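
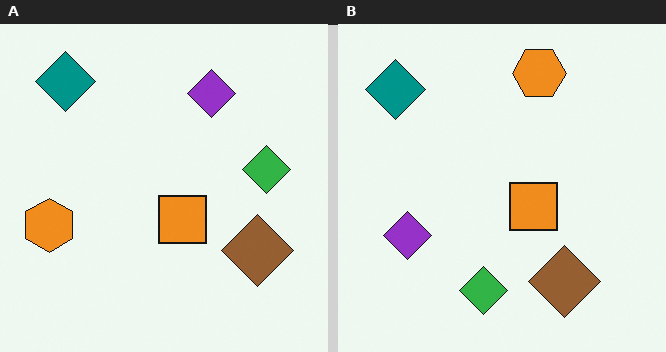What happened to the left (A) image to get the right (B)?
This is the original image transposed (reflected across the top-left ↔ bottom-right diagonal).

Shapes have swapped their row and column positions — what was in the top-right is now in the bottom-left — a diagonal reflection.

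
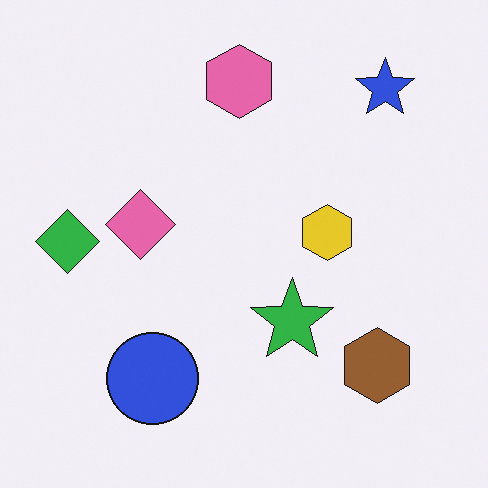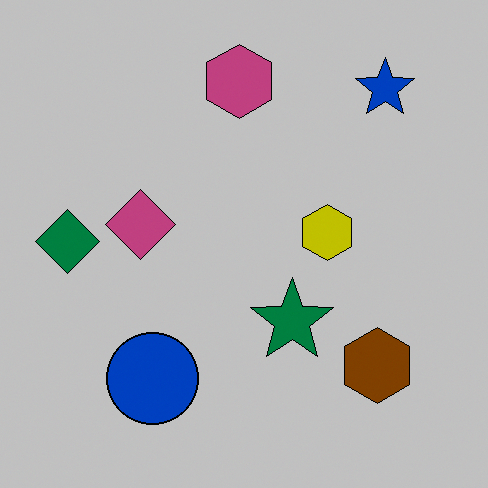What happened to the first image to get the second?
The second image is the first heavily posterized to just a handful of flat colors.

Each flat color has snapped to a coarser quantized level — most visibly, the near-white background has dropped to a flat grey.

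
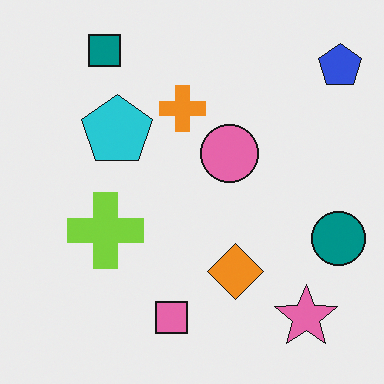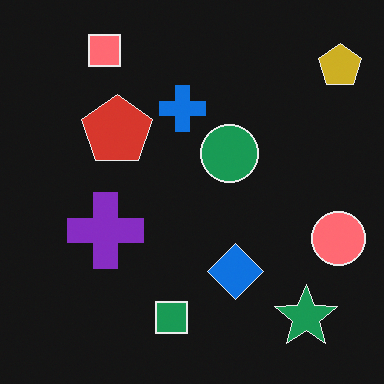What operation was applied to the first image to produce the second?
This is the original image color-inverted (negative).

The light background has become dark and every shape's color is its complement — a photographic negative.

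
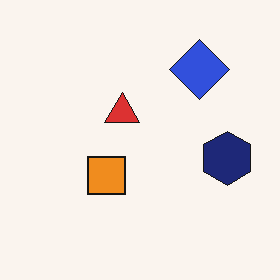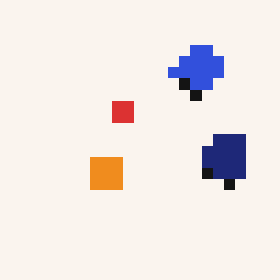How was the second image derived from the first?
The transformation is: heavily pixelated into large blocks.

Shapes are reduced to large square blocks; fine edges and outlines are lost — a downscale-then-upscale (mosaic) effect.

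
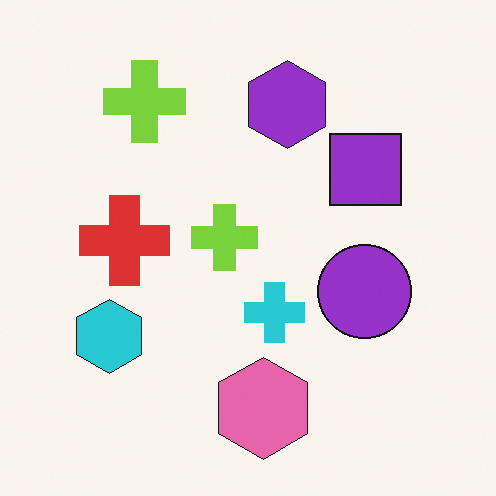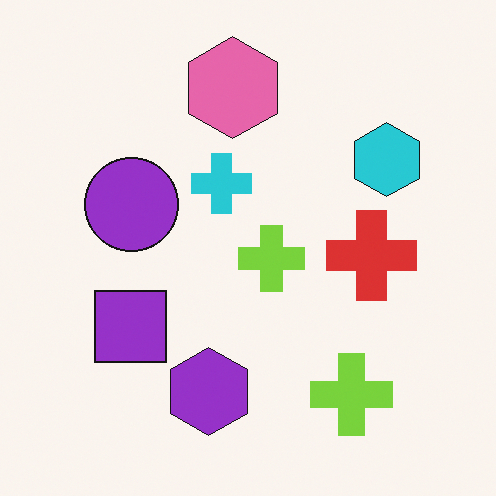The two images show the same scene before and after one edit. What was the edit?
The second image is the first rotated 180°.

The cyan hexagon sits in the bottom-left of the first image and the top-right of the second — consistent with a whole-image 180° rotation.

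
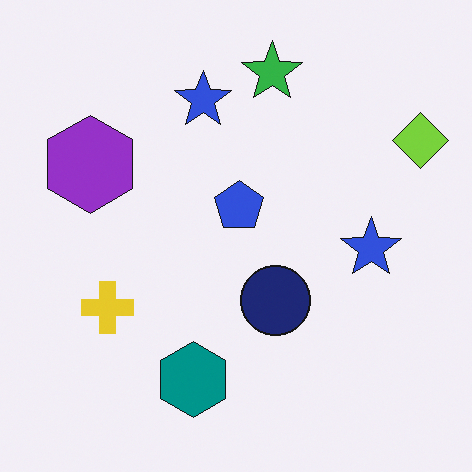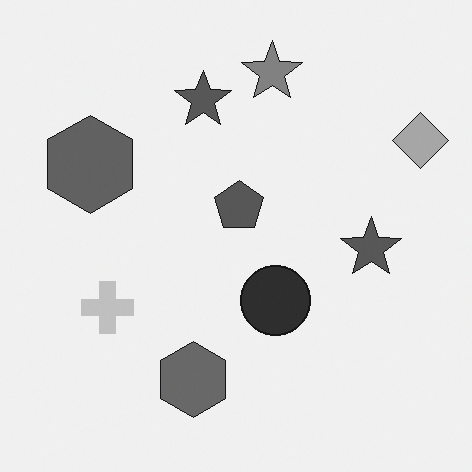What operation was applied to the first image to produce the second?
The image was converted to grayscale.

All color is removed — every shape is now a shade of grey.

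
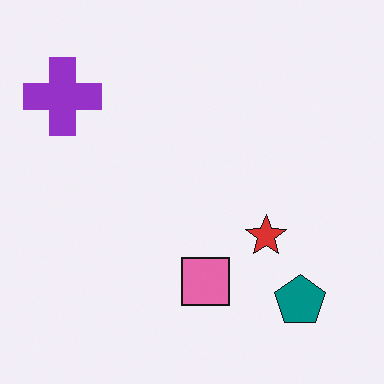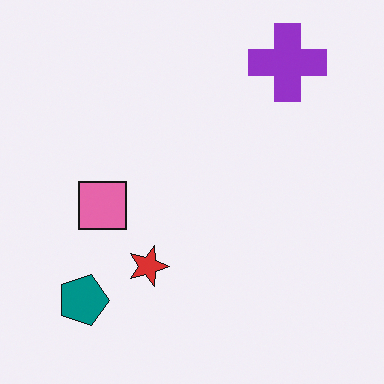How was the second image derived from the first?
This is the original image rotated 90° clockwise.

The purple cross sits in the top-left of the first image and the top-right of the second — consistent with a whole-image 90° clockwise rotation.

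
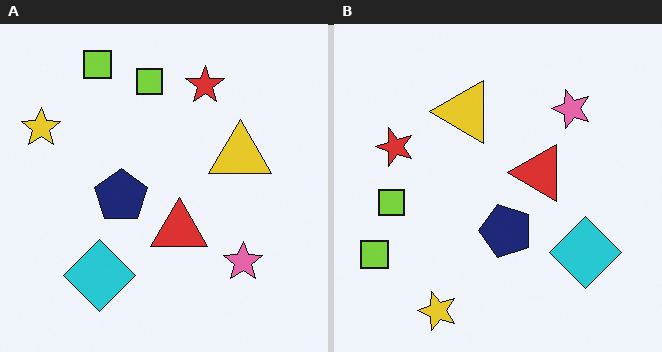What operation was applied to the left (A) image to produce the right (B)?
This is the original image rotated 90° counter-clockwise.

The yellow star sits in the top-left of the left (A) image and the bottom-left of the right (B) — consistent with a whole-image 90° counter-clockwise rotation.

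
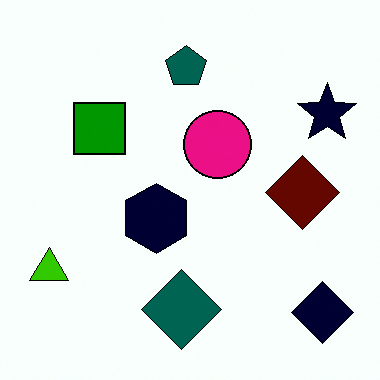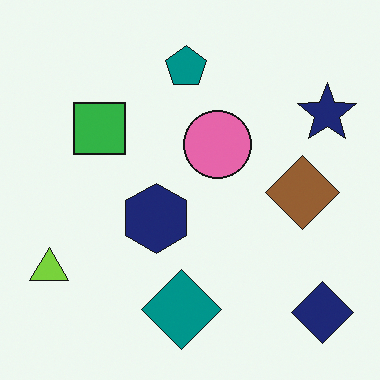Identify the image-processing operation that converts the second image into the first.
This is the original image boosted in contrast.

Tones are pushed away from mid-grey across the whole image — a global contrast change.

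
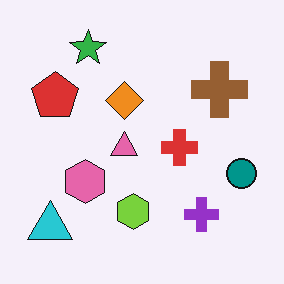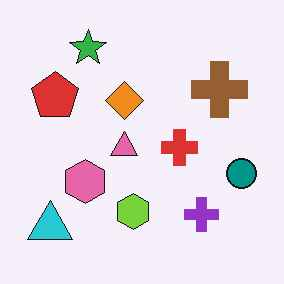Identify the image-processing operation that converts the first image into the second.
It was JPEG-compressed with visible artifacts.

Blocky 8×8 compression artifacts appear around shape edges and the flat background shows ringing — characteristic JPEG degradation.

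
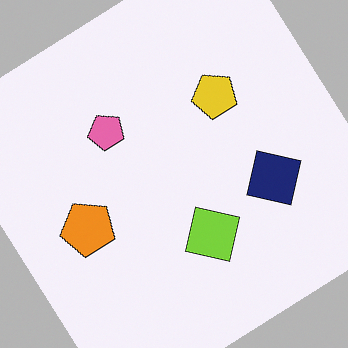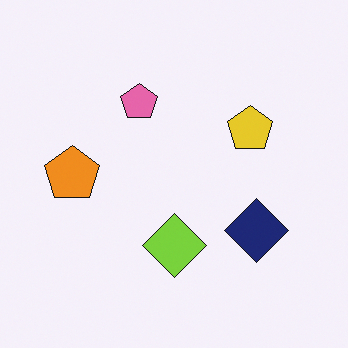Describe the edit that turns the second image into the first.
The first image is the second rotated counter-clockwise by a large amount — several tens of degrees.

Every shape is tilted by the same angle and the image corners show triangular fill wedges — a whole-image rotation by a non-right angle.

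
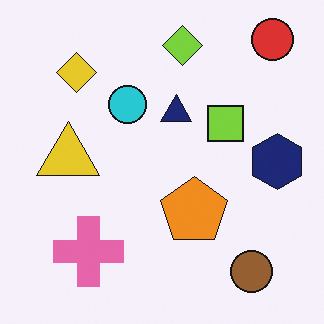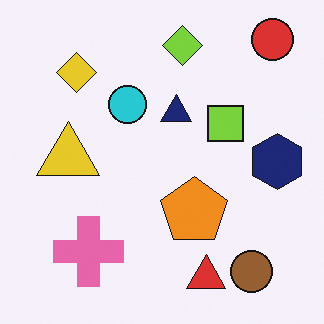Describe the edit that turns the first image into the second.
Overlaid with an additional red triangle.

A red triangle appears in the second image that is absent from the first.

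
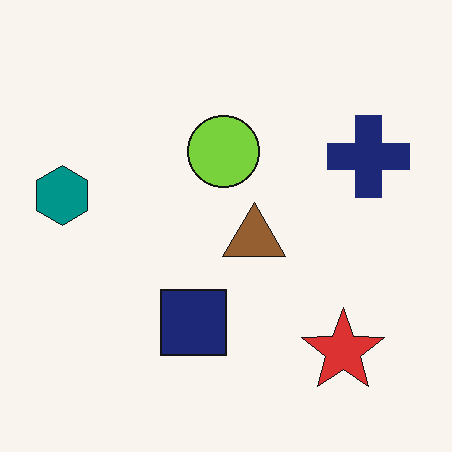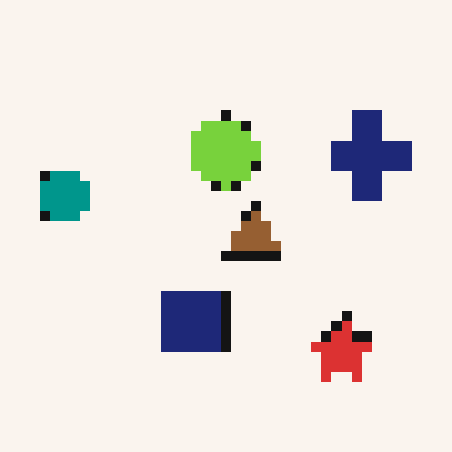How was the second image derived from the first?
The second image is the first coarsely pixelated.

Shapes are reduced to large square blocks; fine edges and outlines are lost — a downscale-then-upscale (mosaic) effect.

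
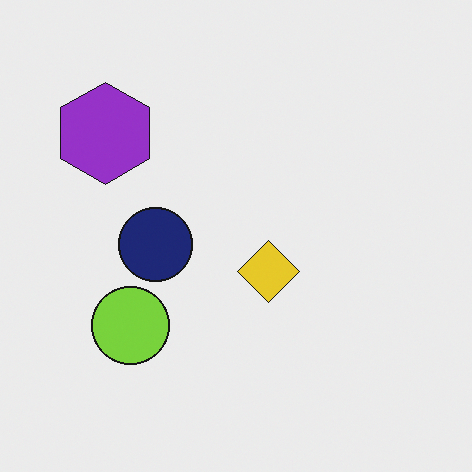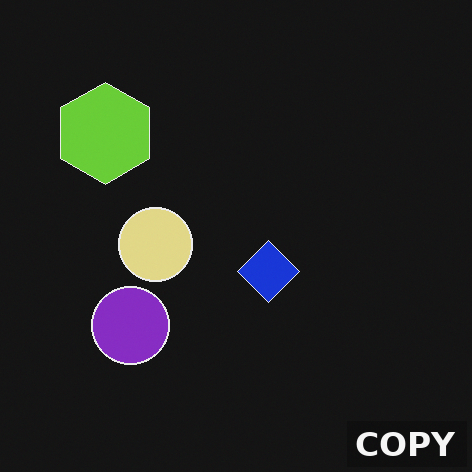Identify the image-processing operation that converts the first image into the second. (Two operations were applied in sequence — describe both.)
This is the original image color-inverted (negative), then watermarked with the text "COPY" in the lower-right corner.

The light background has become dark and every shape's color is its complement — a photographic negative. A dark label reading "COPY" appears in the lower-right corner.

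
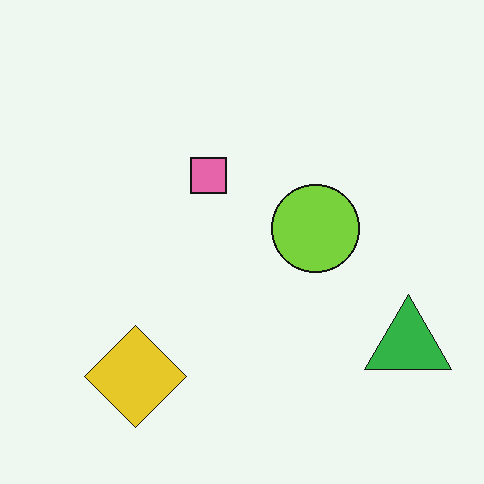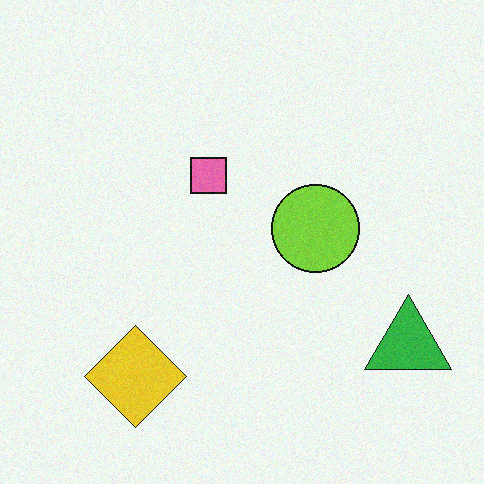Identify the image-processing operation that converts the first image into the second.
The second image is the first degraded with a light layer of grain.

Random speckle covers the whole image, including the flat background.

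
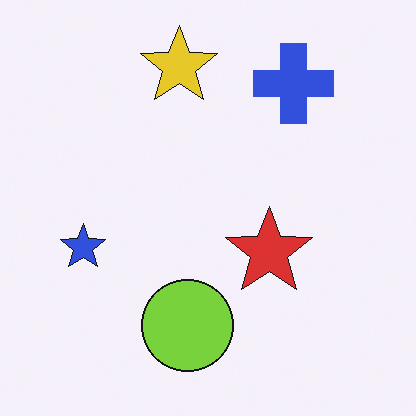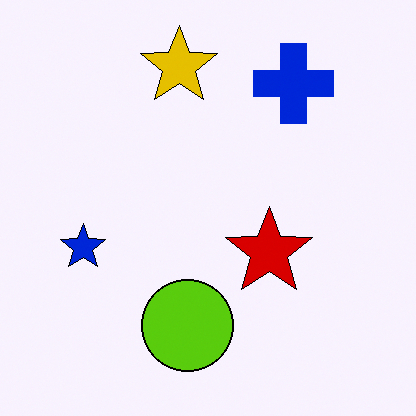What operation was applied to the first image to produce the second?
Given slightly increased contrast.

Tones are pushed away from mid-grey across the whole image — a global contrast change.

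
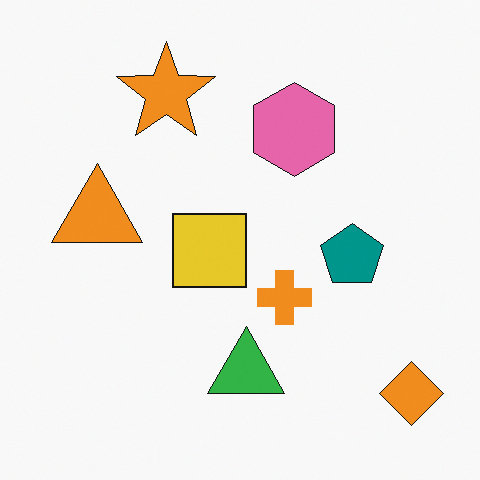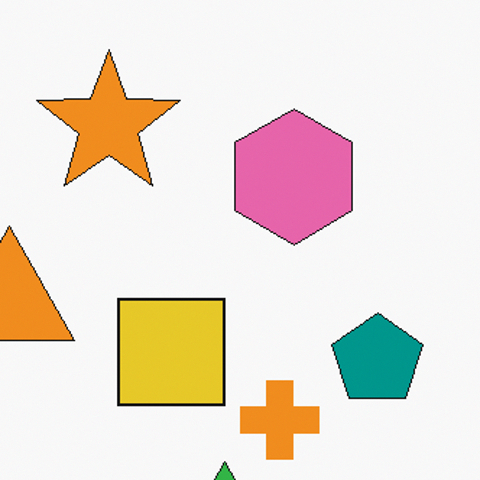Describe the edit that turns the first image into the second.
Cropped to a modestly smaller region and rescaled.

The visible shapes are larger and the field of view is narrower; shapes near the original edges may be partly or wholly outside the frame — a crop-and-rescale.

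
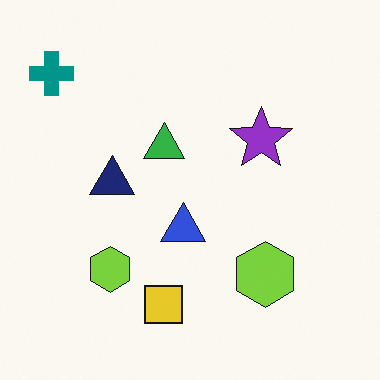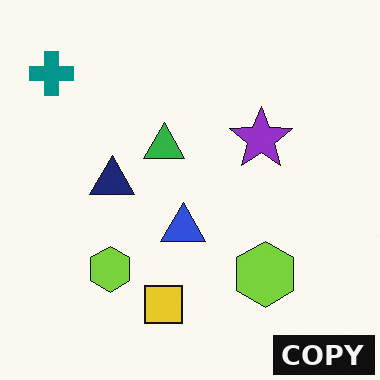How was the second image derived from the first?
The second image is the first watermarked with the text "COPY" in the lower-right corner.

A dark label reading "COPY" appears in the lower-right corner.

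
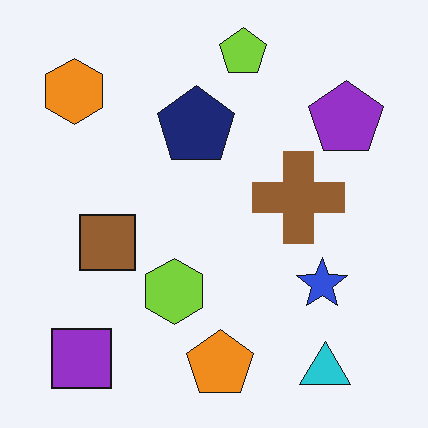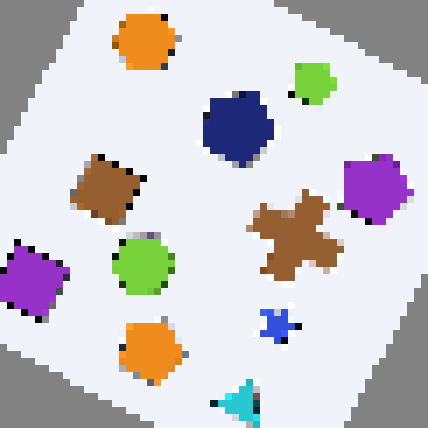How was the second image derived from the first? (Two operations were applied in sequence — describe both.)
This is the original image rotated clockwise by a moderate amount, then moderately pixelated.

Every shape is tilted by the same angle and the image corners show triangular fill wedges — a whole-image rotation by a non-right angle. Shapes are reduced to large square blocks; fine edges and outlines are lost — a downscale-then-upscale (mosaic) effect.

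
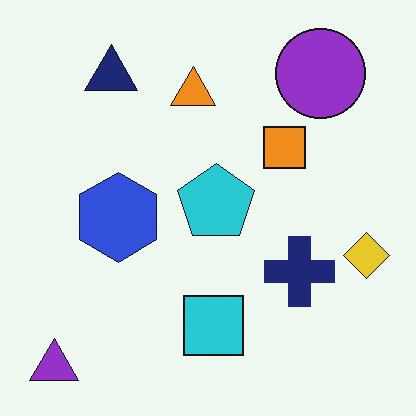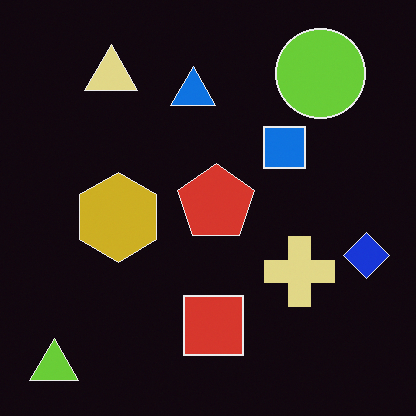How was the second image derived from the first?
The image was color-inverted (negative).

The light background has become dark and every shape's color is its complement — a photographic negative.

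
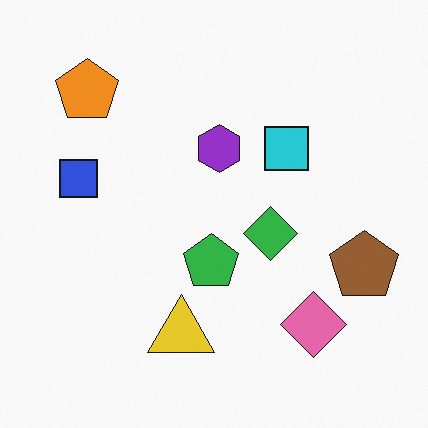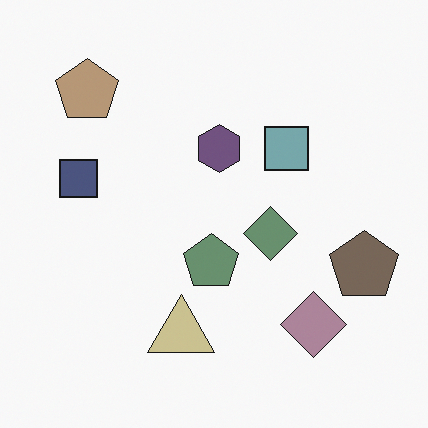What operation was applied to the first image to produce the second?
It was made much more muted (saturation change).

All colors are more muted and greyish — a global saturation change.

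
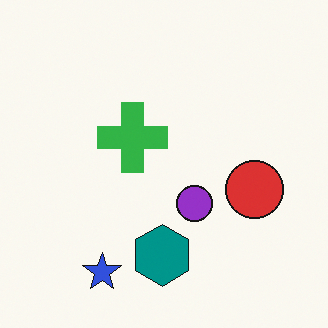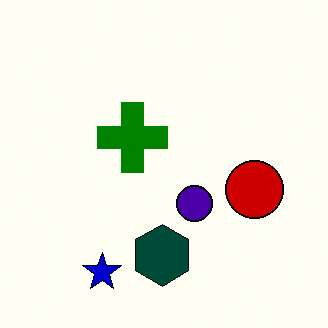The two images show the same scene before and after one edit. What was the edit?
This is the original image boosted in contrast.

Tones are pushed away from mid-grey across the whole image — a global contrast change.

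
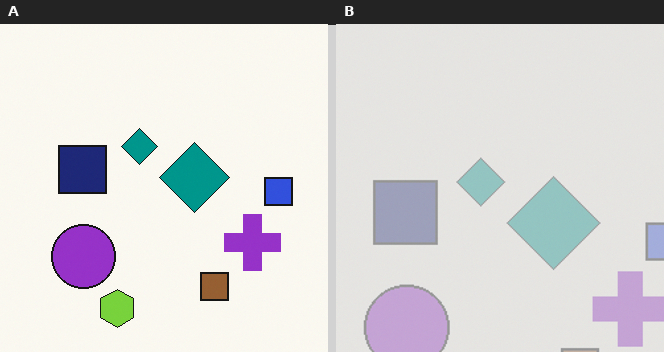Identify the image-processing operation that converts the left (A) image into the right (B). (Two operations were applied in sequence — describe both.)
The transformation is: cropped slightly and scaled back up, then washed out (contrast reduced).

The visible shapes are larger and the field of view is narrower; shapes near the original edges may be partly or wholly outside the frame — a crop-and-rescale. Tones are pushed toward mid-grey across the whole image — a global contrast change.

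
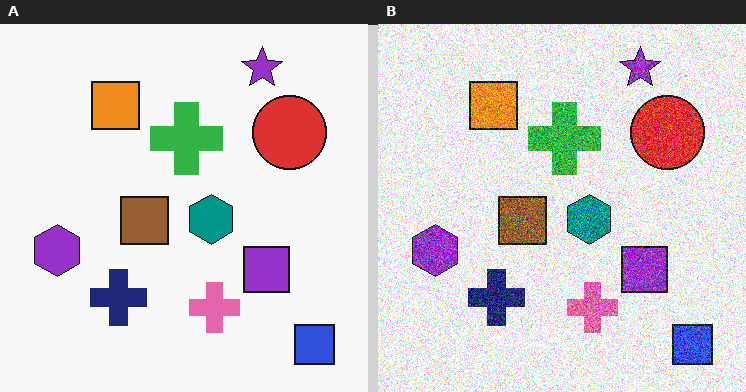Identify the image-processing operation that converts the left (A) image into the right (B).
The image was degraded with strong gaussian noise.

Random speckle covers the whole image, including the flat background.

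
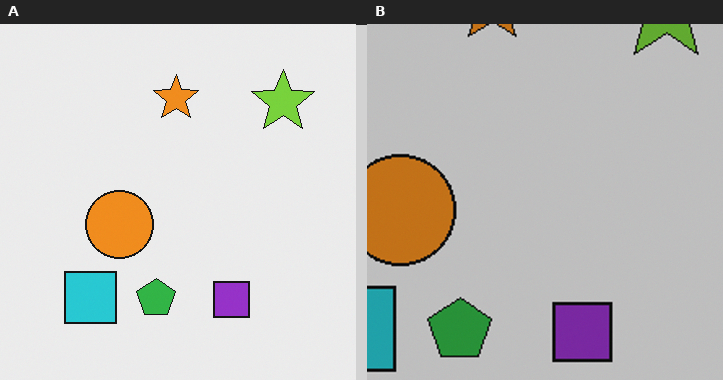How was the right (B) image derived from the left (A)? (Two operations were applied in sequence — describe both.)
Slightly darkened, then cropped tightly and scaled back up.

Every pixel — background and shapes alike — is uniformly darkened. The visible shapes are larger and the field of view is narrower; shapes near the original edges may be partly or wholly outside the frame — a crop-and-rescale.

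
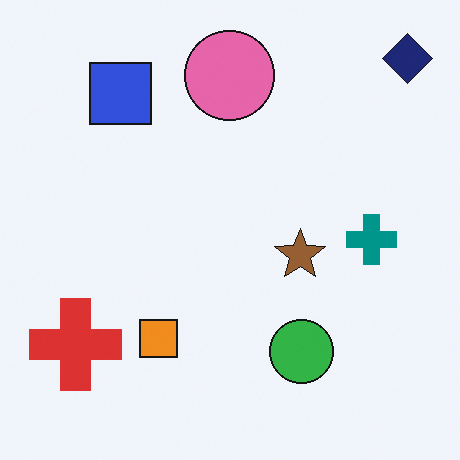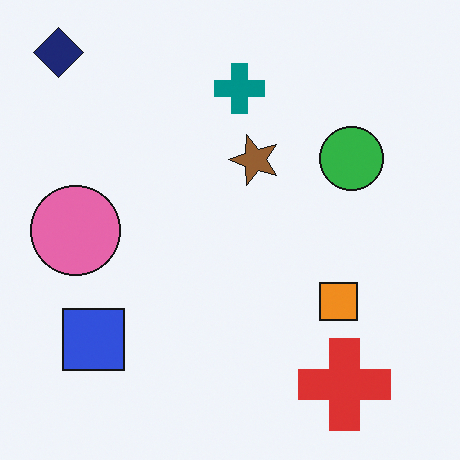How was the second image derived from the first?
It was rotated 90° counter-clockwise.

The navy diamond sits in the top-right of the first image and the top-left of the second — consistent with a whole-image 90° counter-clockwise rotation.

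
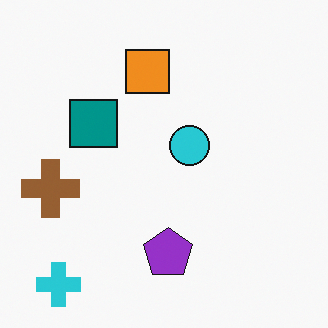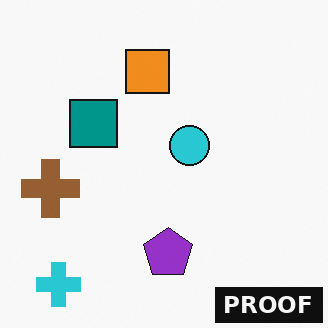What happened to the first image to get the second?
The transformation is: watermarked with the text "PROOF" in the lower-right corner.

A dark label reading "PROOF" appears in the lower-right corner.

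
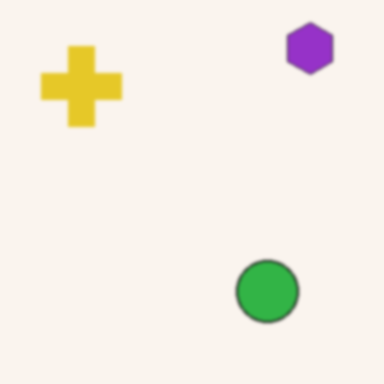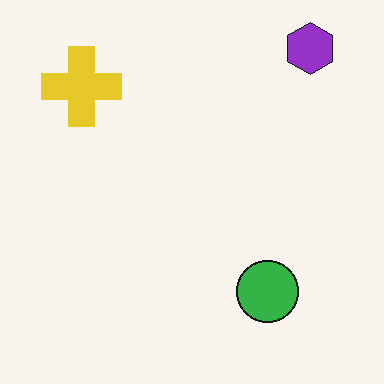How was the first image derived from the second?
The transformation is: slightly softened.

Shape edges and outlines are uniformly softened across the whole image.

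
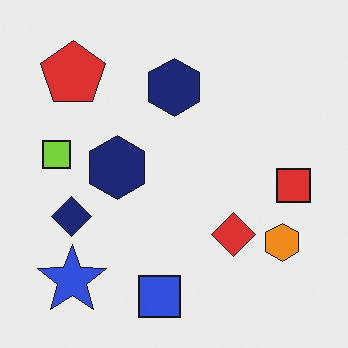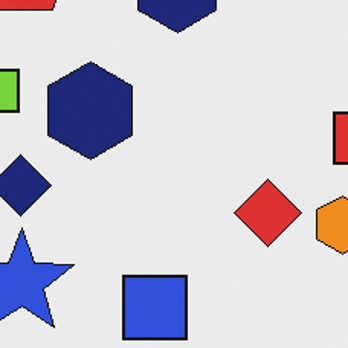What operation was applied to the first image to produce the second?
Cropped slightly and scaled back up.

The visible shapes are larger and the field of view is narrower; shapes near the original edges may be partly or wholly outside the frame — a crop-and-rescale.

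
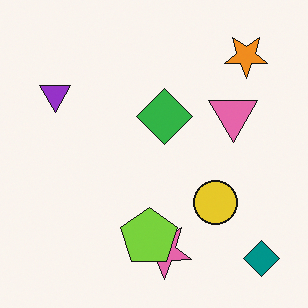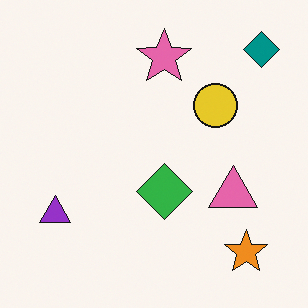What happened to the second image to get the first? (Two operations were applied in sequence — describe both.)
This is the original image flipped vertically (top ↔ bottom), then overlaid with an additional lime pentagon.

The teal diamond is in the top-right of the second image and the bottom-right of the first — shapes on opposite sides of the horizontal midline have swapped in a mirror flip. A lime pentagon appears in the first image that is absent from the second.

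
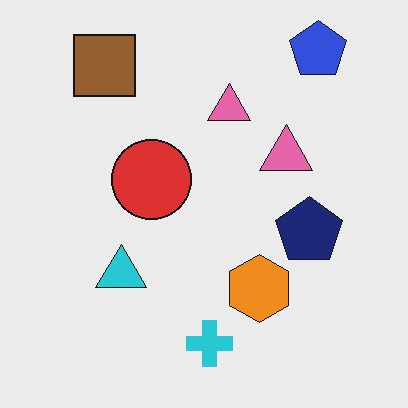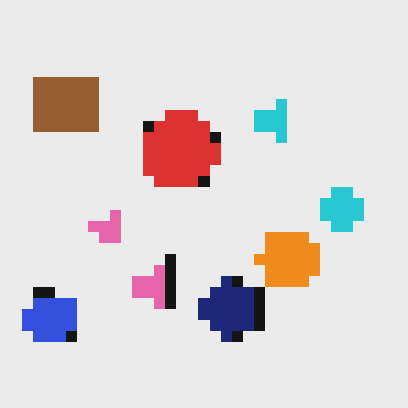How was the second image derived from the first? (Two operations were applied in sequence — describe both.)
This is the original image heavily pixelated into large blocks, then transposed (reflected across the top-left ↔ bottom-right diagonal).

Shapes are reduced to large square blocks; fine edges and outlines are lost — a downscale-then-upscale (mosaic) effect. Shapes have swapped their row and column positions — what was in the top-right is now in the bottom-left — a diagonal reflection.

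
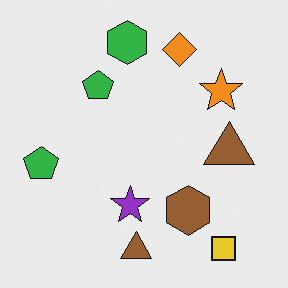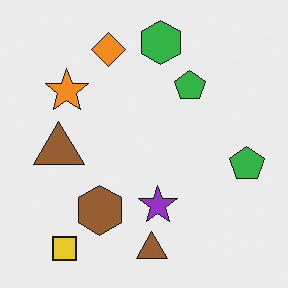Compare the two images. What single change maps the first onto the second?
The second image is the first flipped horizontally (left ↔ right).

The yellow square is in the bottom-right of the first image and the bottom-left of the second — shapes on opposite sides of the vertical midline have swapped in a mirror flip.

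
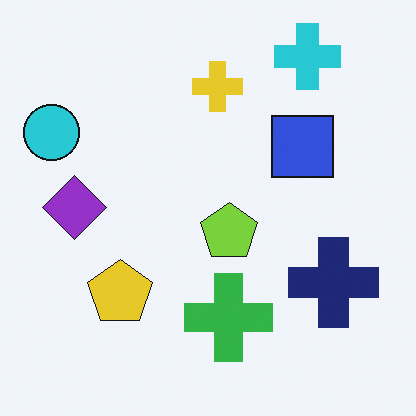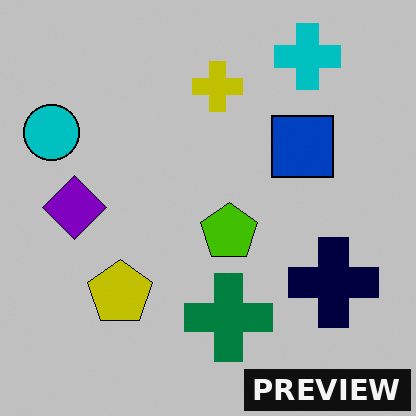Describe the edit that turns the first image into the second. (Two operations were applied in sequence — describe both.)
The image was heavily posterized to just a handful of flat colors, then watermarked with the text "PREVIEW" in the lower-right corner.

Each flat color has snapped to a coarser quantized level — most visibly, the near-white background has dropped to a flat grey. A dark label reading "PREVIEW" appears in the lower-right corner.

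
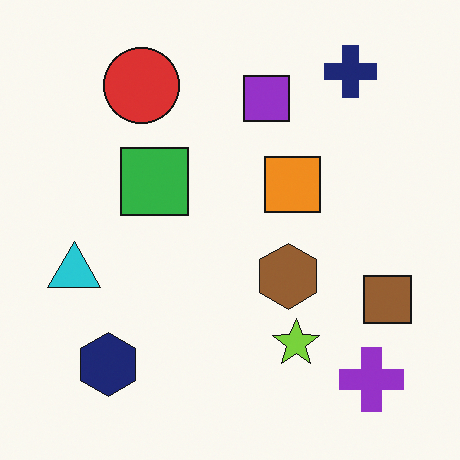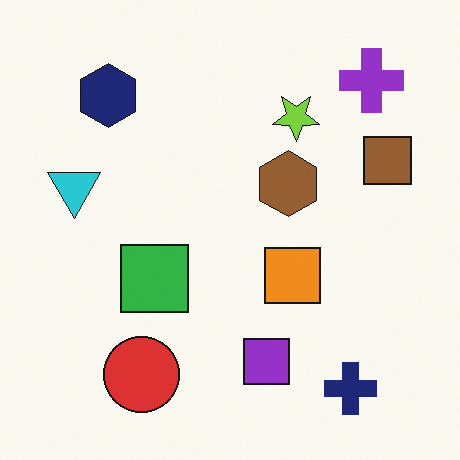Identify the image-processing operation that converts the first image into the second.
Flipped vertically (top ↔ bottom).

The navy cross is in the top-right of the first image and the bottom-right of the second — shapes on opposite sides of the horizontal midline have swapped in a mirror flip.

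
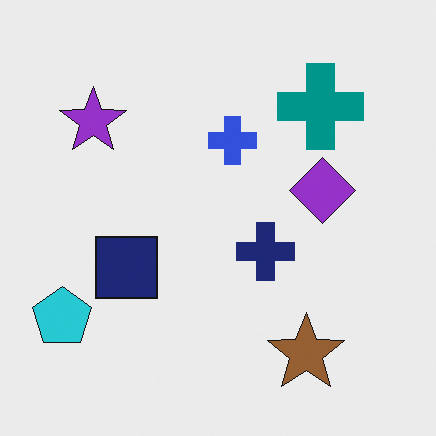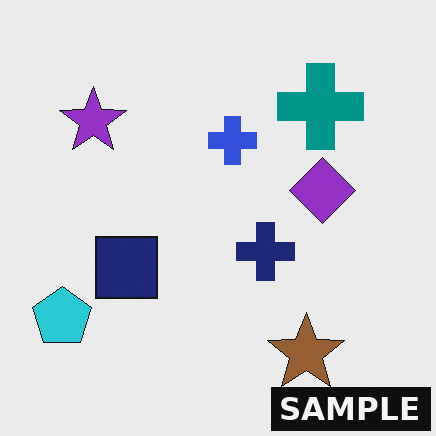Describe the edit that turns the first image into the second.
The image was watermarked with the text "SAMPLE" in the lower-right corner.

A dark label reading "SAMPLE" appears in the lower-right corner.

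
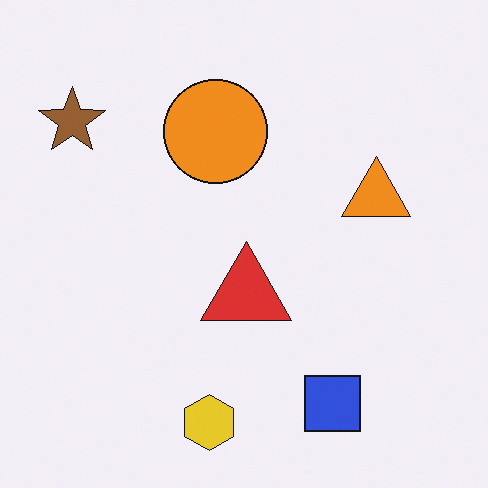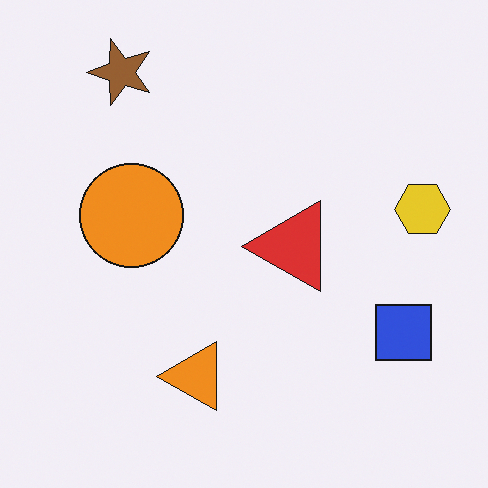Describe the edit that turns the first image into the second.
It was transposed (reflected across the top-left ↔ bottom-right diagonal).

Shapes have swapped their row and column positions — what was in the top-right is now in the bottom-left — a diagonal reflection.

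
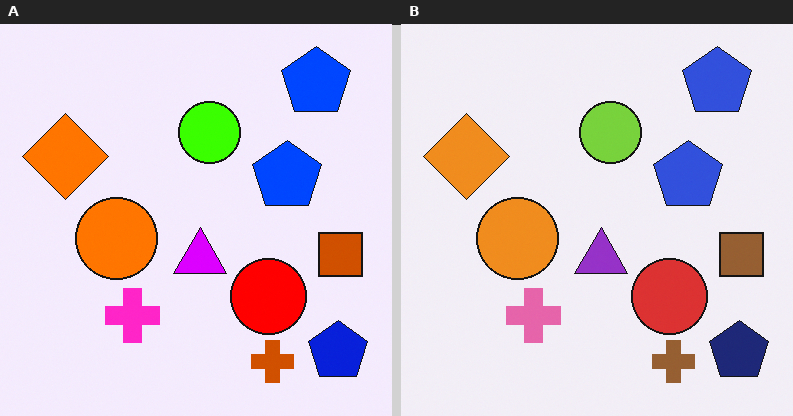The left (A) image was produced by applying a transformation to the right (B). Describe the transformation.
Heavily oversaturated.

All colors are more vivid — a global saturation change.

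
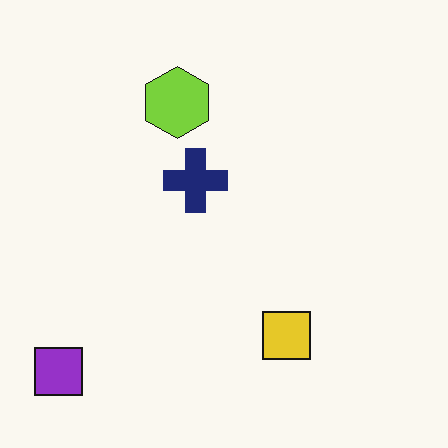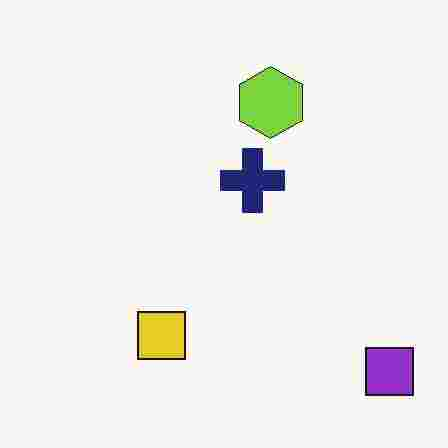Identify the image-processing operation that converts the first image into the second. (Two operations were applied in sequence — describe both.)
The image was flipped horizontally (left ↔ right), then heavily JPEG-compressed with obvious blocking artifacts.

The purple square is in the bottom-left of the first image and the bottom-right of the second — shapes on opposite sides of the vertical midline have swapped in a mirror flip. Blocky 8×8 compression artifacts appear around shape edges and the flat background shows ringing — characteristic JPEG degradation.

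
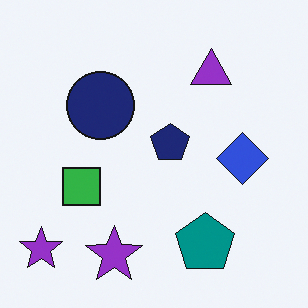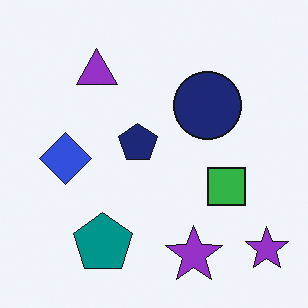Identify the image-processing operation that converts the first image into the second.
It was flipped horizontally (left ↔ right).

The blue diamond is in the right of the first image and the left of the second — shapes on opposite sides of the vertical midline have swapped in a mirror flip.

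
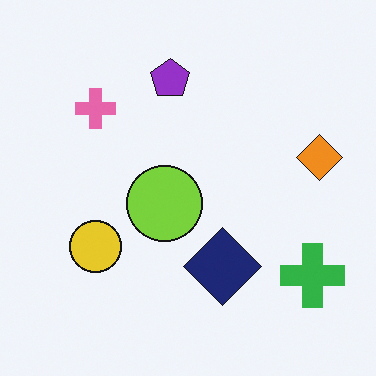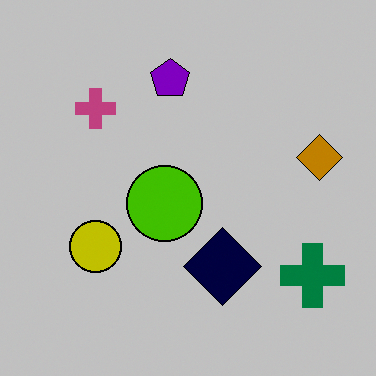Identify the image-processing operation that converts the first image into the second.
The transformation is: heavily posterized to just a handful of flat colors.

Each flat color has snapped to a coarser quantized level — most visibly, the near-white background has dropped to a flat grey.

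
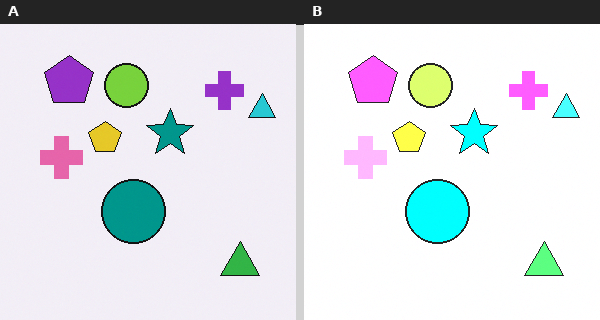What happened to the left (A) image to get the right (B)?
The transformation is: substantially brightened.

Every pixel — background and shapes alike — is uniformly brightened.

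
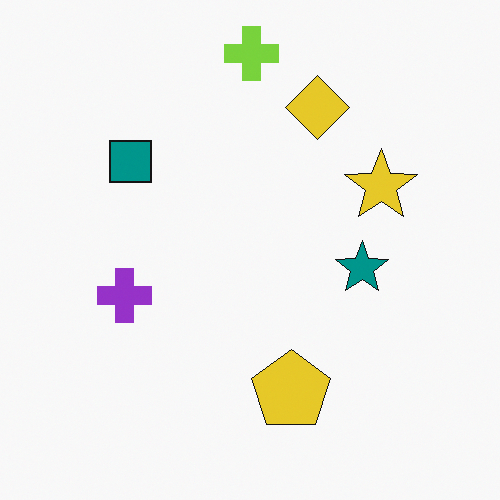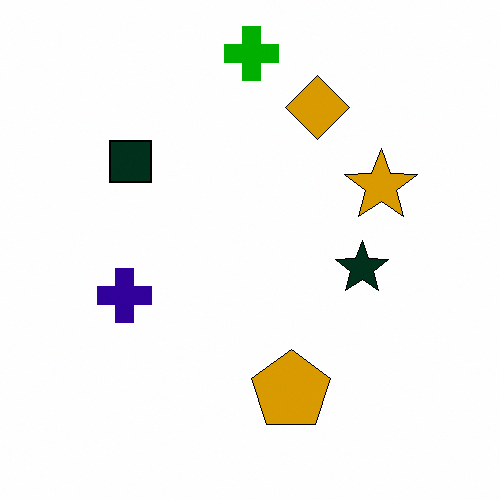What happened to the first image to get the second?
The transformation is: boosted in contrast.

Tones are pushed away from mid-grey across the whole image — a global contrast change.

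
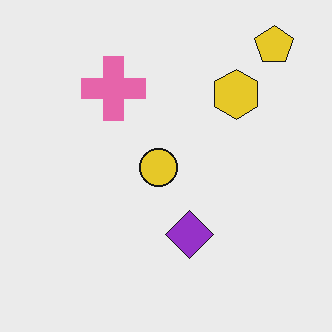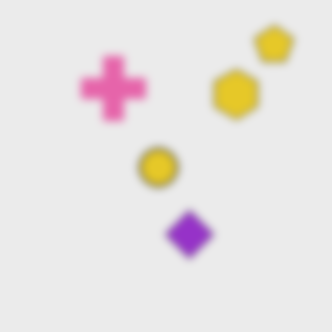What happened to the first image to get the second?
It was noticeably gaussian-blurred.

Shape edges and outlines are uniformly softened across the whole image.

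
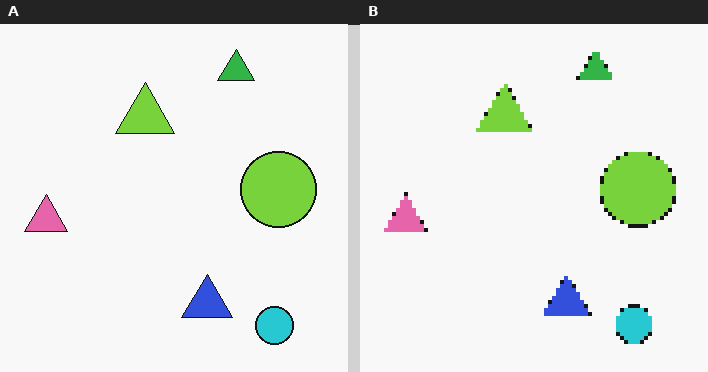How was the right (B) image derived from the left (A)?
It was mildly pixelated.

Shapes are reduced to large square blocks; fine edges and outlines are lost — a downscale-then-upscale (mosaic) effect.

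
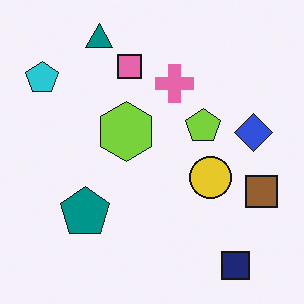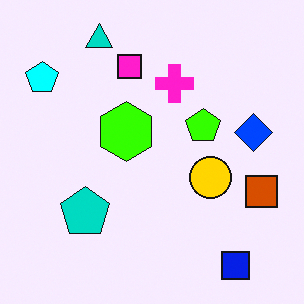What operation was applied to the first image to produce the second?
Heavily oversaturated.

All colors are more vivid — a global saturation change.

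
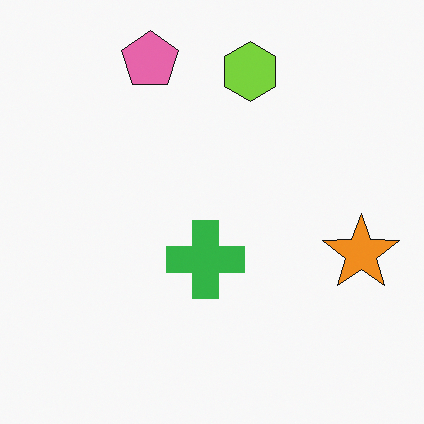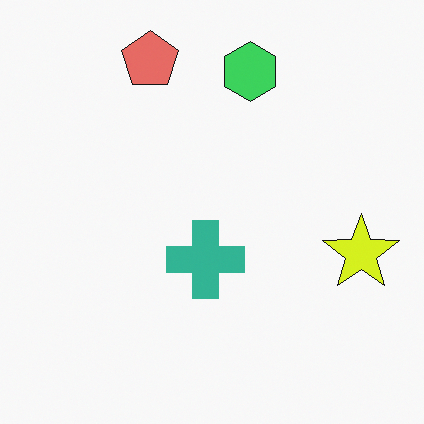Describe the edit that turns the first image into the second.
Hue-shifted by a small amount.

Every shape's color has rotated by the same amount around the hue wheel — a uniform hue shift.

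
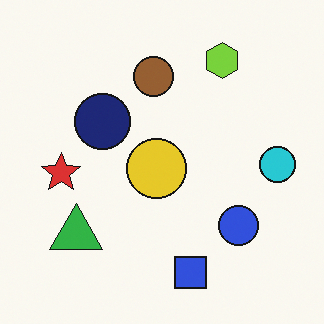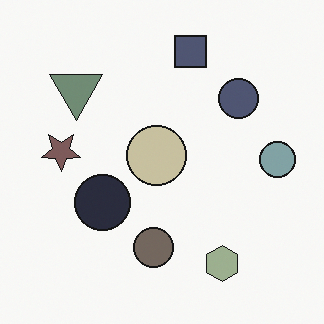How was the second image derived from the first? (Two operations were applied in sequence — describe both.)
Flipped vertically (top ↔ bottom), then made much more muted (saturation change).

The blue square is in the bottom of the first image and the top of the second — shapes on opposite sides of the horizontal midline have swapped in a mirror flip. All colors are more muted and greyish — a global saturation change.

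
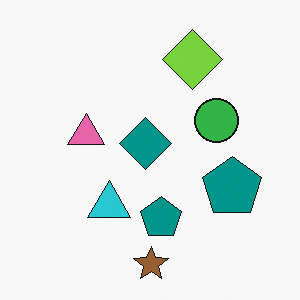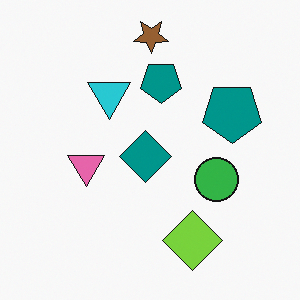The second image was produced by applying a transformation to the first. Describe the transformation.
Flipped vertically (top ↔ bottom).

The brown star is in the bottom of the first image and the top of the second — shapes on opposite sides of the horizontal midline have swapped in a mirror flip.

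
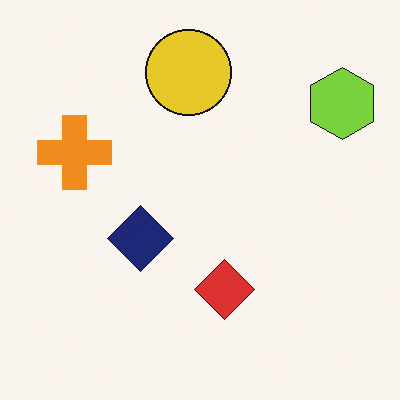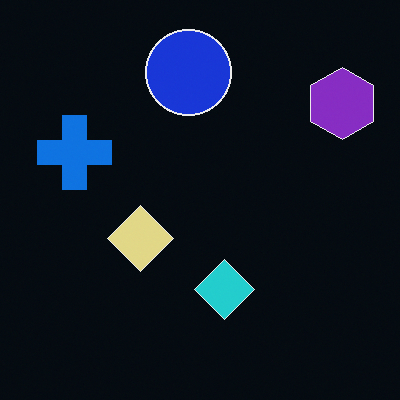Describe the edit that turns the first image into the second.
Color-inverted (negative).

The light background has become dark and every shape's color is its complement — a photographic negative.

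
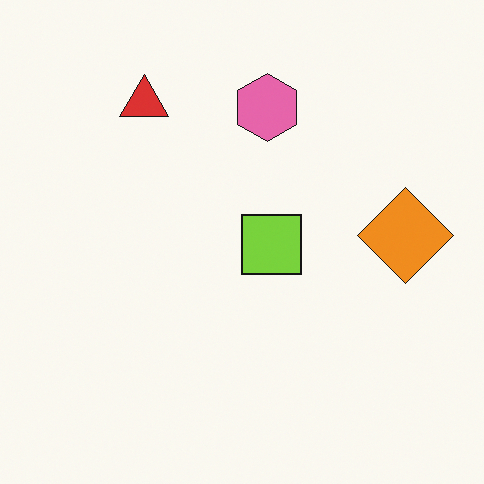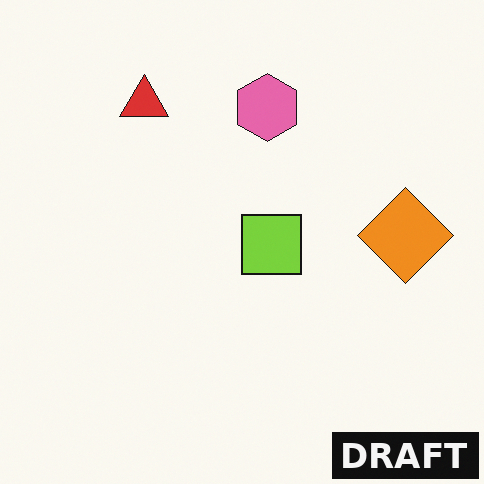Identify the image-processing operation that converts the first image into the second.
The transformation is: watermarked with the text "DRAFT" in the lower-right corner.

A dark label reading "DRAFT" appears in the lower-right corner.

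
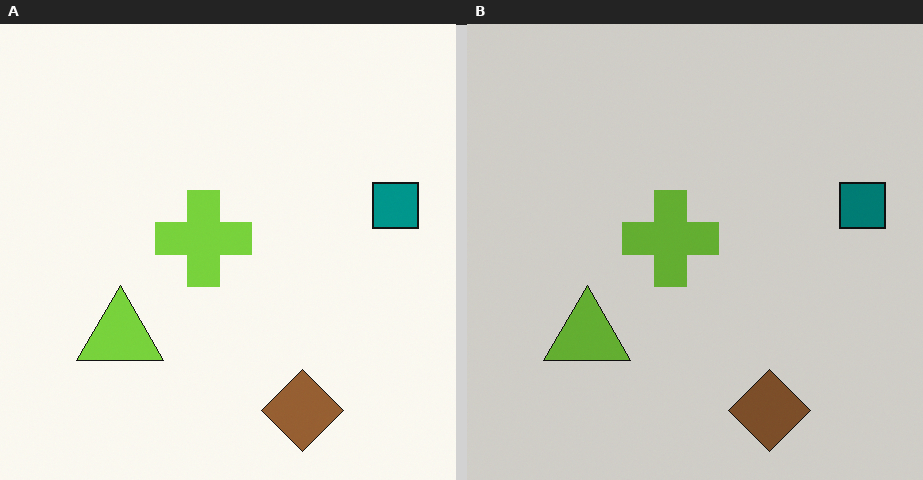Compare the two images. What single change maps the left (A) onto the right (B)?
The transformation is: darkened a little.

Every pixel — background and shapes alike — is uniformly darkened.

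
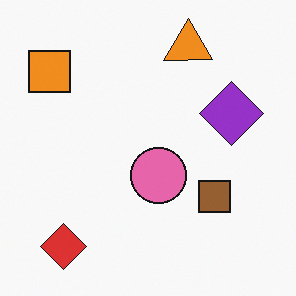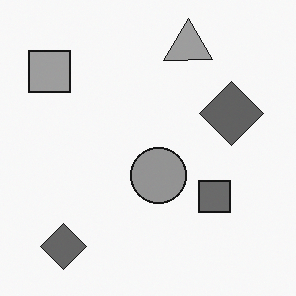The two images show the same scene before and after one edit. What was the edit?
Converted to grayscale.

All color is removed — every shape is now a shade of grey.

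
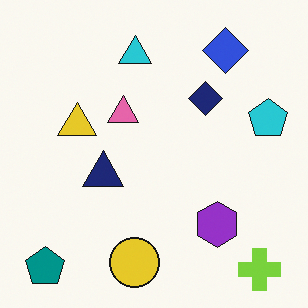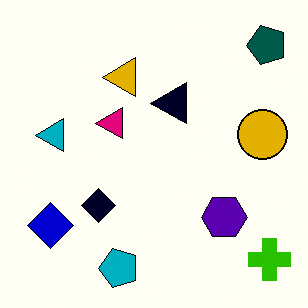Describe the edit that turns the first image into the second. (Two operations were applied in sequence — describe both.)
This is the original image transposed (reflected across the top-left ↔ bottom-right diagonal), then given much higher contrast.

Shapes have swapped their row and column positions — what was in the top-right is now in the bottom-left — a diagonal reflection. Tones are pushed away from mid-grey across the whole image — a global contrast change.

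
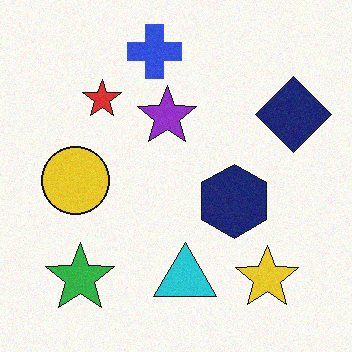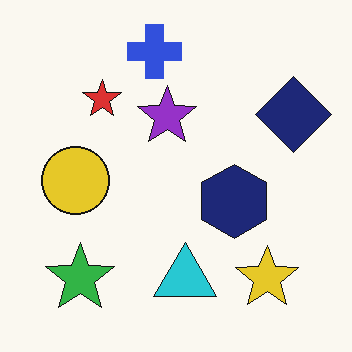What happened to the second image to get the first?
It was degraded with a light layer of grain.

Random speckle covers the whole image, including the flat background.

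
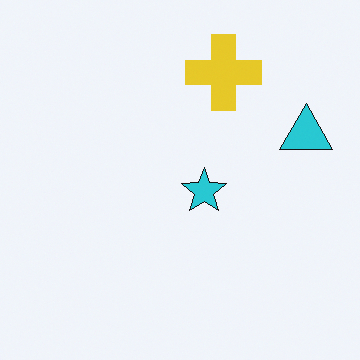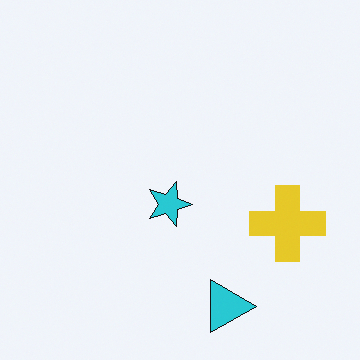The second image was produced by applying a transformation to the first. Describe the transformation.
The image was rotated 90° clockwise.

The cyan triangle sits in the right of the first image and the bottom of the second — consistent with a whole-image 90° clockwise rotation.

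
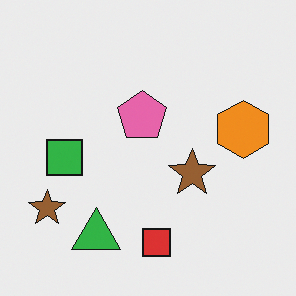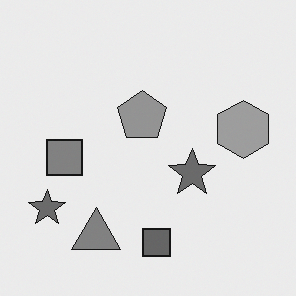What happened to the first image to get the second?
This is the original image converted to grayscale.

All color is removed — every shape is now a shade of grey.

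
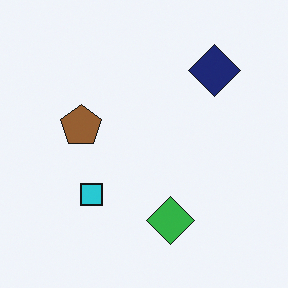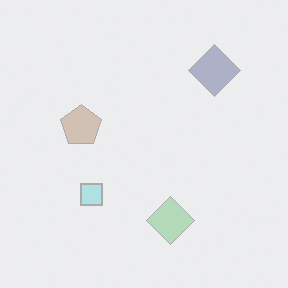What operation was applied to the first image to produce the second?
It was given much lower contrast.

Tones are pushed toward mid-grey across the whole image — a global contrast change.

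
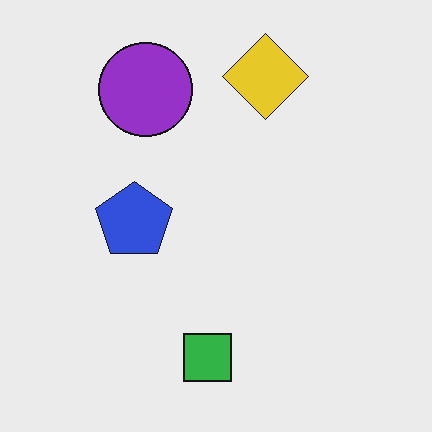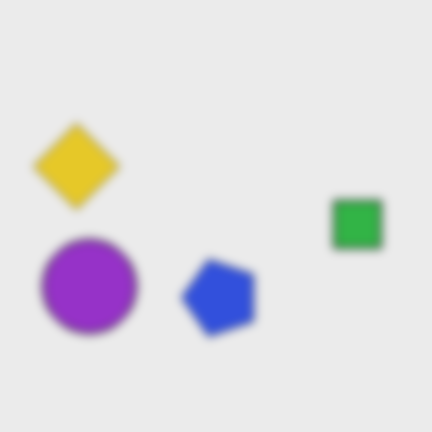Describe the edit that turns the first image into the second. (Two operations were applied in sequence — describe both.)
Noticeably gaussian-blurred, then rotated 90° counter-clockwise.

Shape edges and outlines are uniformly softened across the whole image. The yellow diamond sits in the top of the first image and the left of the second — consistent with a whole-image 90° counter-clockwise rotation.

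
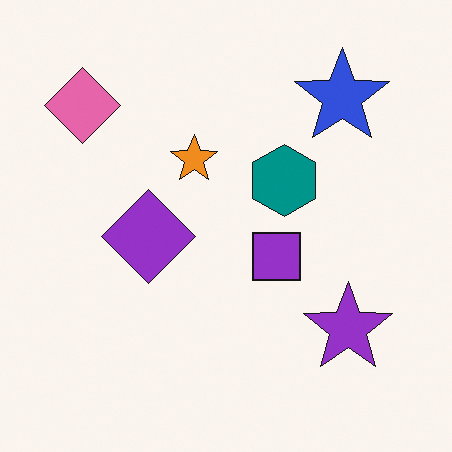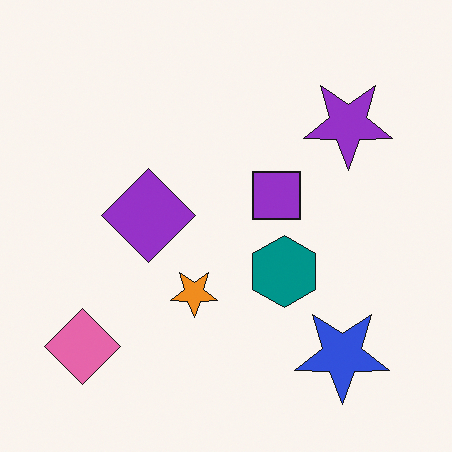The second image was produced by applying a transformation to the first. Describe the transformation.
This is the original image flipped vertically (top ↔ bottom).

The blue star is in the top-right of the first image and the bottom-right of the second — shapes on opposite sides of the horizontal midline have swapped in a mirror flip.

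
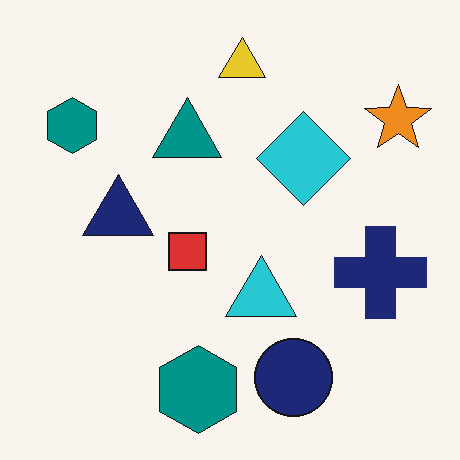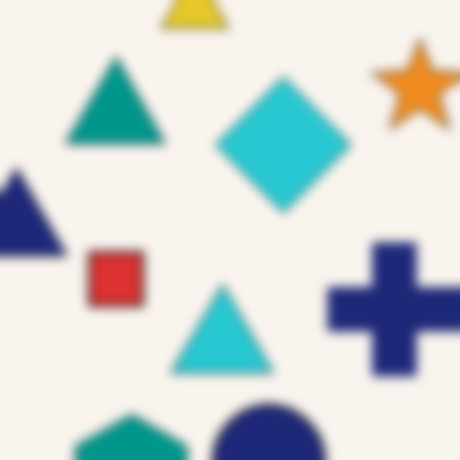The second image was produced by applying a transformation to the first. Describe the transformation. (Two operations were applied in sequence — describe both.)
The transformation is: cropped slightly and scaled back up, then strongly gaussian-blurred.

The visible shapes are larger and the field of view is narrower; shapes near the original edges may be partly or wholly outside the frame — a crop-and-rescale. Shape edges and outlines are uniformly softened across the whole image.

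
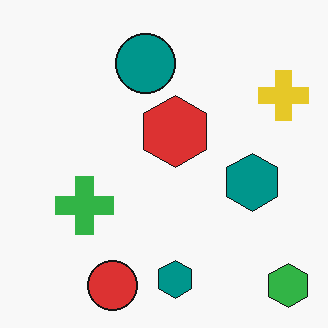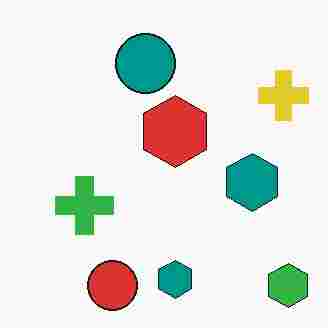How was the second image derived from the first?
The second image is the first heavily JPEG-compressed with obvious blocking artifacts.

Blocky 8×8 compression artifacts appear around shape edges and the flat background shows ringing — characteristic JPEG degradation.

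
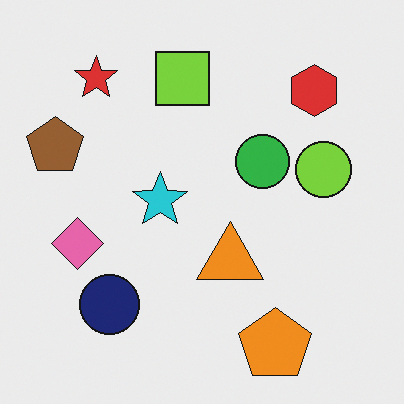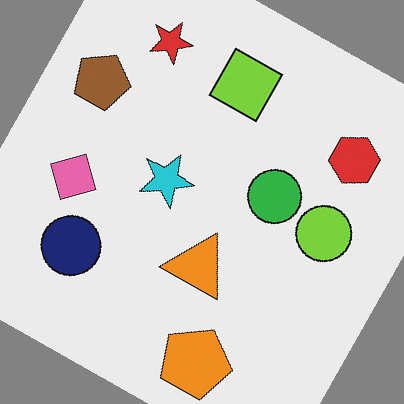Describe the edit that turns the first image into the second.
The second image is the first rotated clockwise by a clearly visible amount.

Every shape is tilted by the same angle and the image corners show triangular fill wedges — a whole-image rotation by a non-right angle.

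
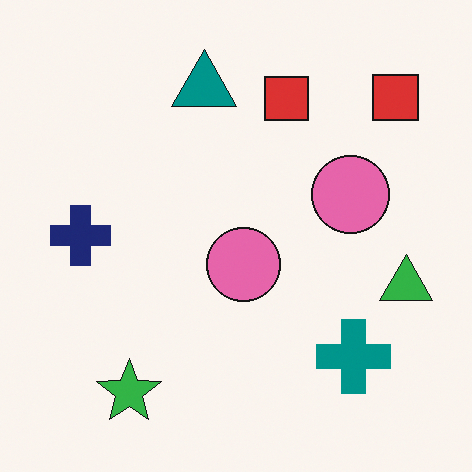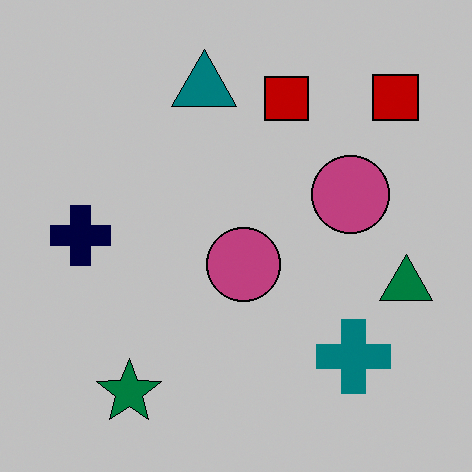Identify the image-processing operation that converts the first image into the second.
Heavily posterized to just a handful of flat colors.

Each flat color has snapped to a coarser quantized level — most visibly, the near-white background has dropped to a flat grey.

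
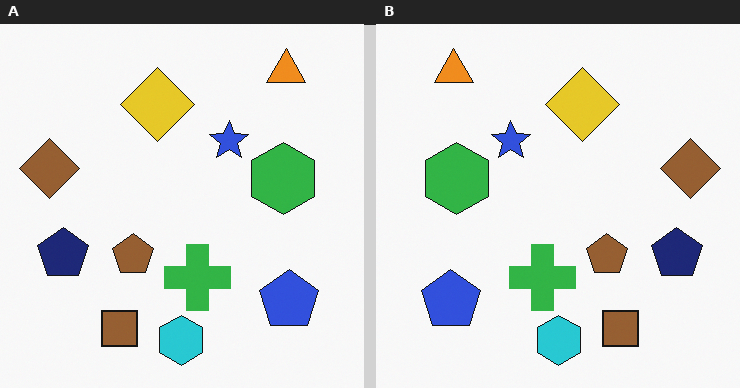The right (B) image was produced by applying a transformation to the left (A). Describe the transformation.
This is the original image flipped horizontally (left ↔ right).

The brown diamond is in the left of the left (A) image and the right of the right (B) — shapes on opposite sides of the vertical midline have swapped in a mirror flip.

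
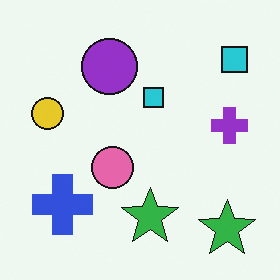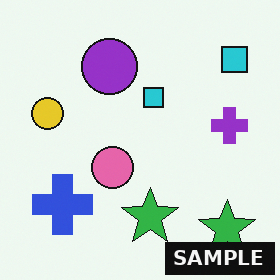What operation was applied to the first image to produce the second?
The second image is the first watermarked with the text "SAMPLE" in the lower-right corner.

A dark label reading "SAMPLE" appears in the lower-right corner.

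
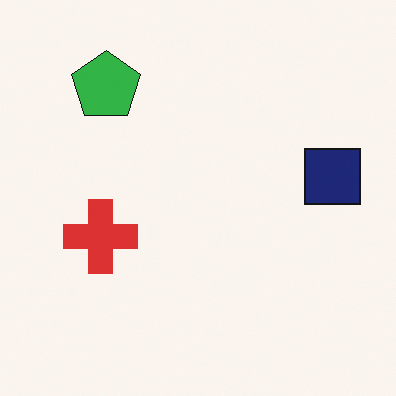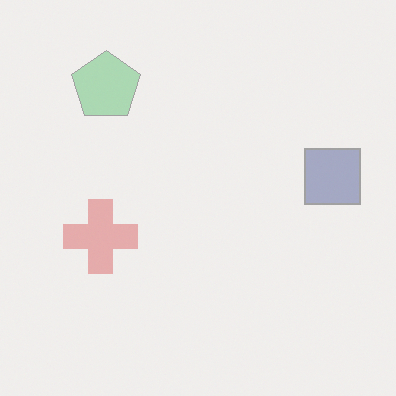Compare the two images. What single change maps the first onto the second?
Washed out (contrast reduced).

Tones are pushed toward mid-grey across the whole image — a global contrast change.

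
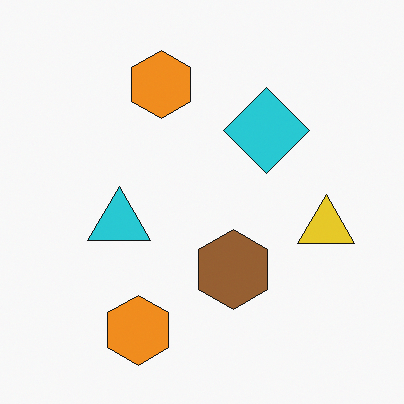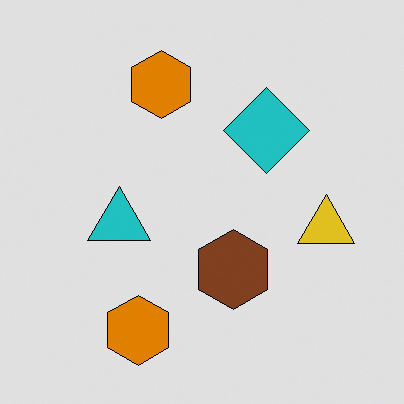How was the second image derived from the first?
It was posterized to a reduced palette.

Each flat color has snapped to a coarser quantized level — most visibly, the near-white background has dropped to a flat grey.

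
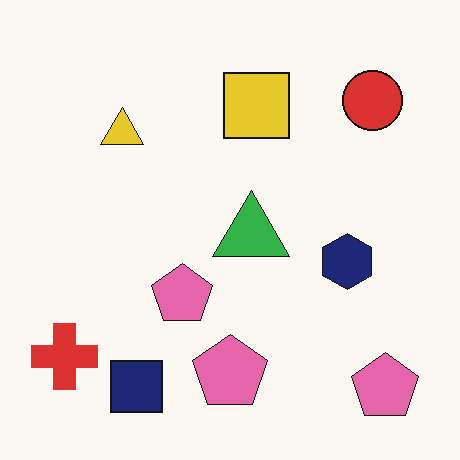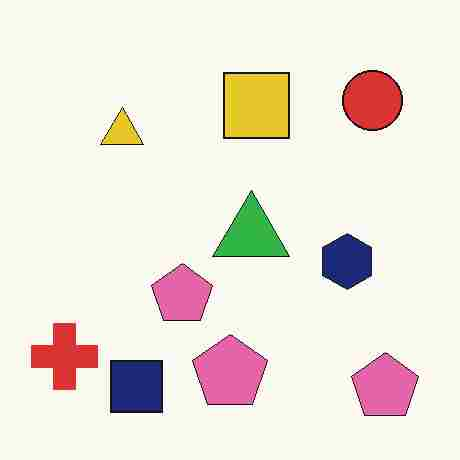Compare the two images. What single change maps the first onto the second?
The image was degraded with heavy JPEG compression.

Blocky 8×8 compression artifacts appear around shape edges and the flat background shows ringing — characteristic JPEG degradation.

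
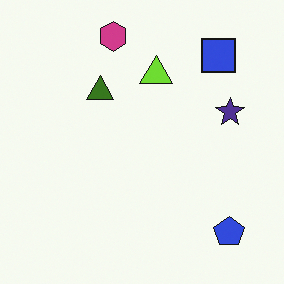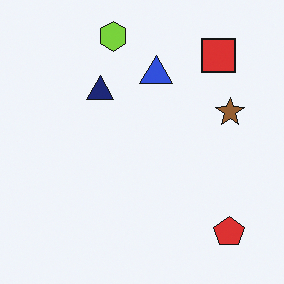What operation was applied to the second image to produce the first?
The image was hue-shifted through roughly half the color wheel.

Every shape's color has rotated by the same amount around the hue wheel — a uniform hue shift.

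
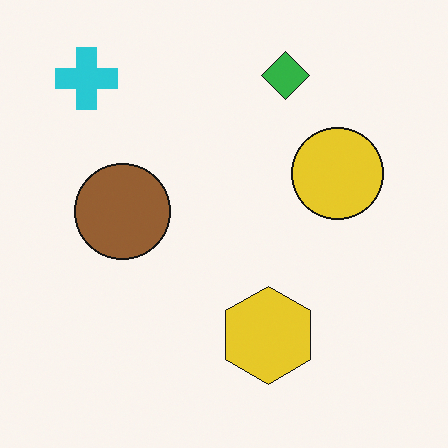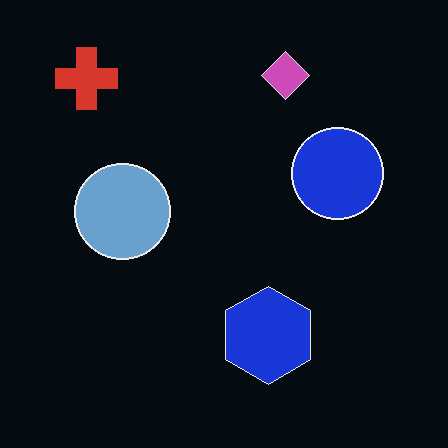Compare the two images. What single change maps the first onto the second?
The second image is the first color-inverted (negative).

The light background has become dark and every shape's color is its complement — a photographic negative.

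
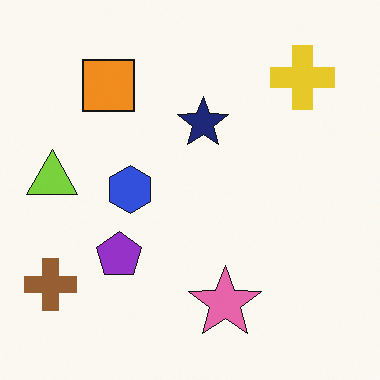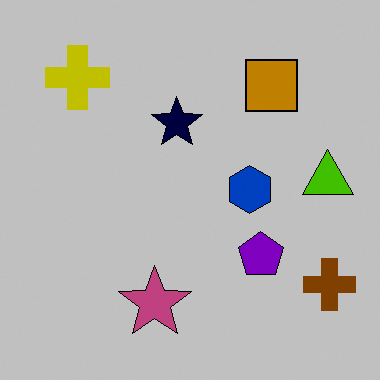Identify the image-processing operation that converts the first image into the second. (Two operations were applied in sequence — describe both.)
Heavily posterized to just a handful of flat colors, then flipped horizontally (left ↔ right).

Each flat color has snapped to a coarser quantized level — most visibly, the near-white background has dropped to a flat grey. The brown cross is in the bottom-left of the first image and the bottom-right of the second — shapes on opposite sides of the vertical midline have swapped in a mirror flip.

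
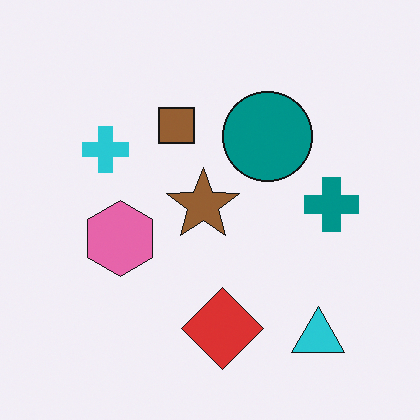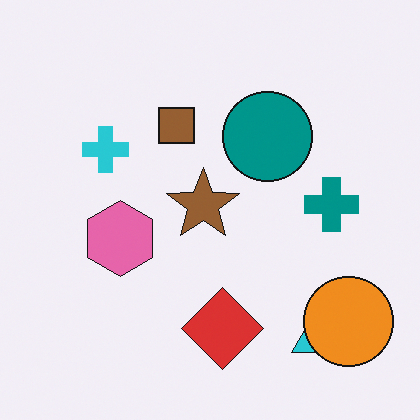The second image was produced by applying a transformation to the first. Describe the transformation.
The second image is the first overlaid with an additional orange circle.

An orange circle appears in the second image that is absent from the first.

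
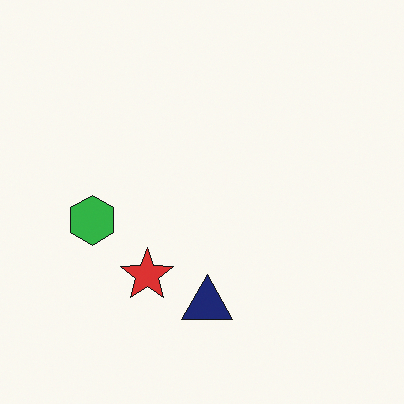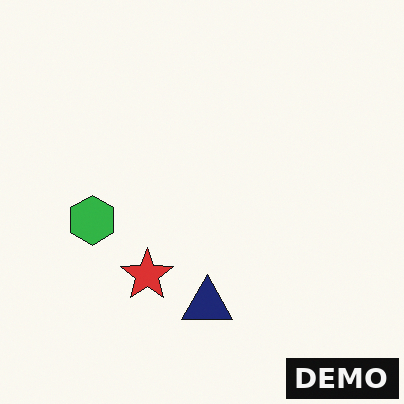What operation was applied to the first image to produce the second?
It was watermarked with the text "DEMO" in the lower-right corner.

A dark label reading "DEMO" appears in the lower-right corner.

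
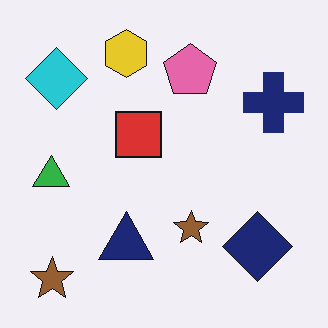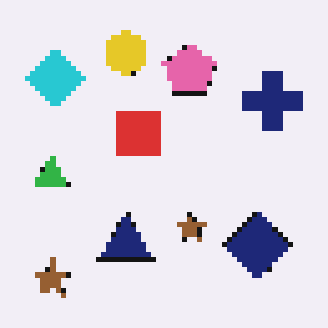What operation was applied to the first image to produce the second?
Lightly pixelated (a mild mosaic effect).

Shapes are reduced to large square blocks; fine edges and outlines are lost — a downscale-then-upscale (mosaic) effect.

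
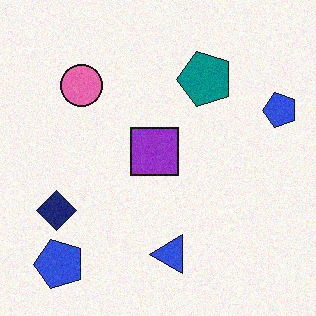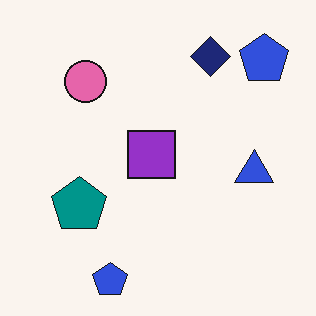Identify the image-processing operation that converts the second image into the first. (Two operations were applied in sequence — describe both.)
The transformation is: degraded with light additive noise, then transposed (reflected across the top-left ↔ bottom-right diagonal).

Random speckle covers the whole image, including the flat background. Shapes have swapped their row and column positions — what was in the top-right is now in the bottom-left — a diagonal reflection.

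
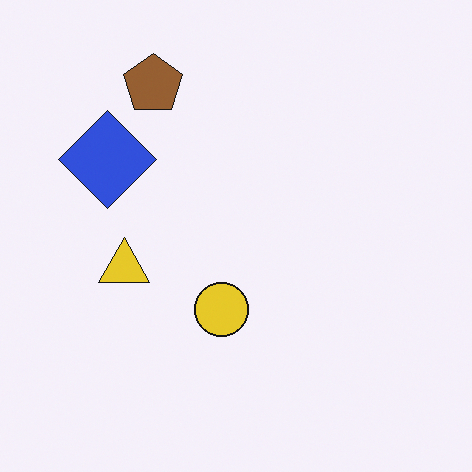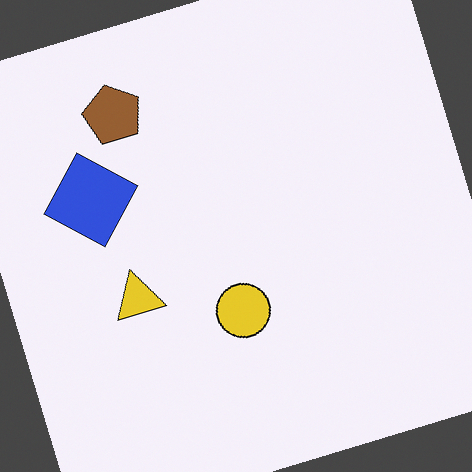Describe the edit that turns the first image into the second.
The transformation is: rotated counter-clockwise by a clearly visible amount.

Every shape is tilted by the same angle and the image corners show triangular fill wedges — a whole-image rotation by a non-right angle.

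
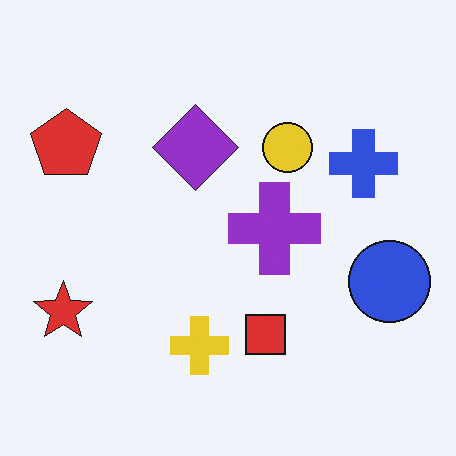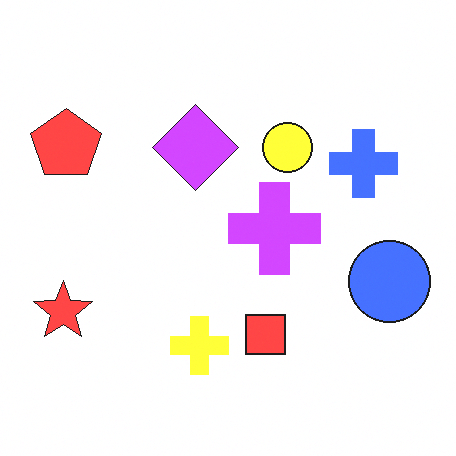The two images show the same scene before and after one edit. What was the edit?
It was noticeably brightened.

Every pixel — background and shapes alike — is uniformly brightened.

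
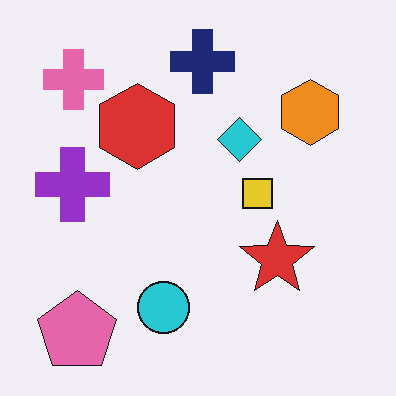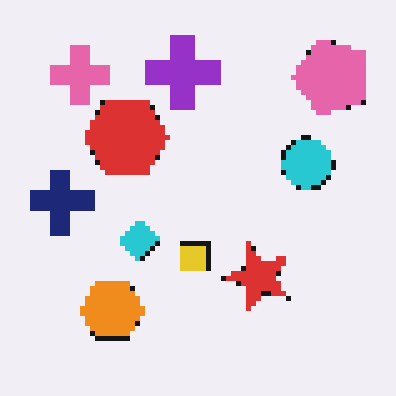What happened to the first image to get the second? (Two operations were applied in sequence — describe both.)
The transformation is: lightly pixelated (a mild mosaic effect), then transposed (reflected across the top-left ↔ bottom-right diagonal).

Shapes are reduced to large square blocks; fine edges and outlines are lost — a downscale-then-upscale (mosaic) effect. Shapes have swapped their row and column positions — what was in the top-right is now in the bottom-left — a diagonal reflection.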